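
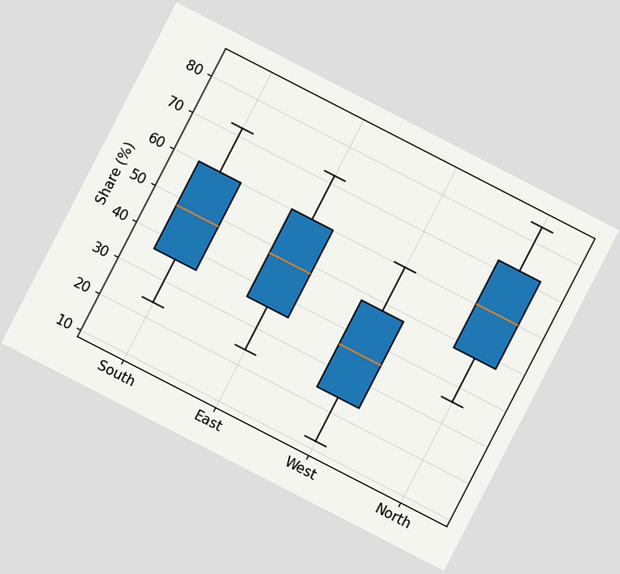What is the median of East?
The chart is tilted about 27° clockwise. The median line in the East box sits at 48%.

48%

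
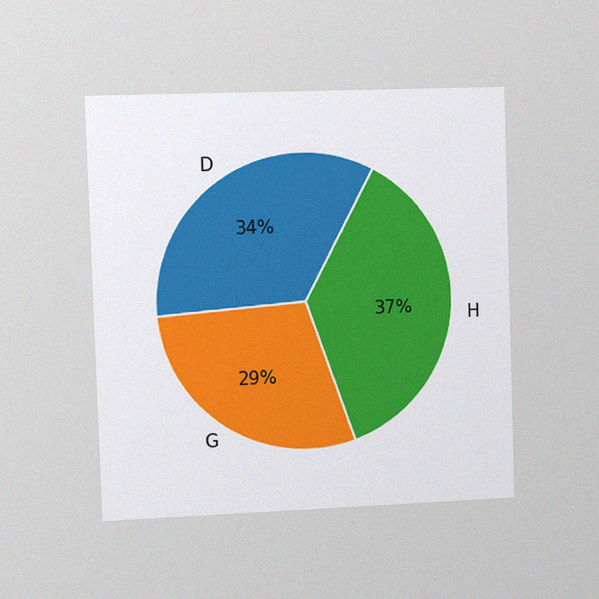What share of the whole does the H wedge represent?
37%

The chart is viewed slightly from the left, with some photo noise. The H slice takes up 37% of the pie.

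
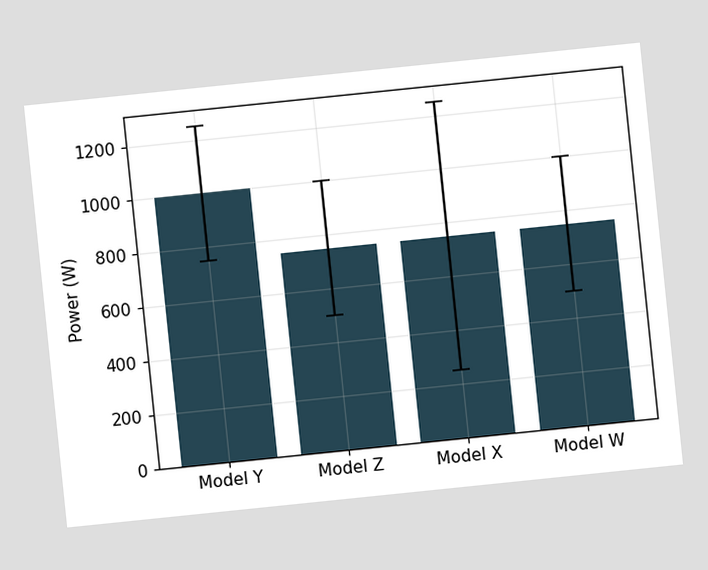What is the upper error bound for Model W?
The chart is tilted about 6° counter-clockwise. The Model W bar's upper whisker reaches 1000W.

1000W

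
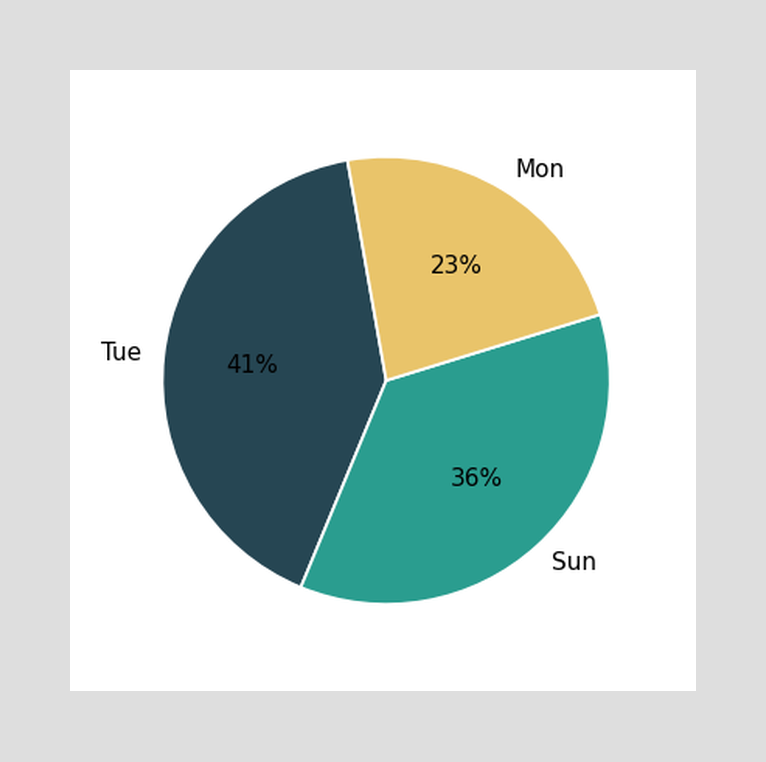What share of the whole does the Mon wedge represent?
23%

The Mon slice takes up 23% of the pie.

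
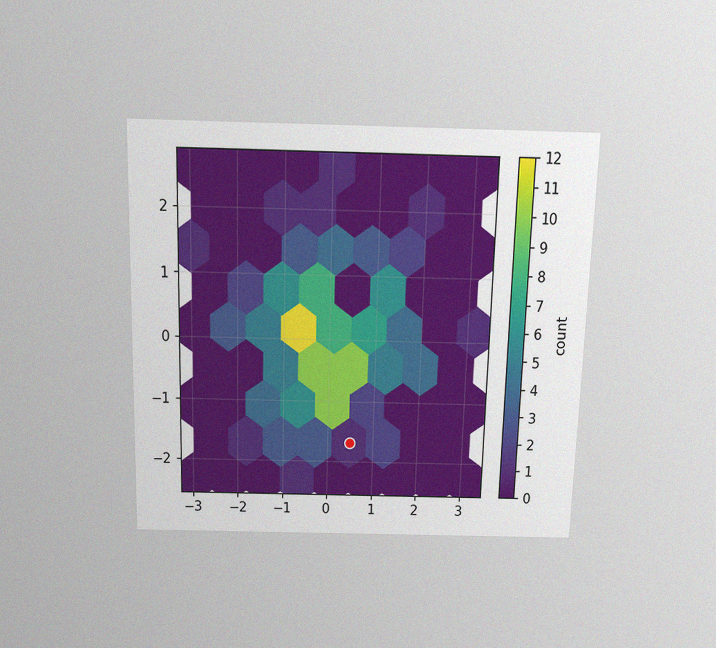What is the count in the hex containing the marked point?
The chart is viewed slightly from above, with some photo noise. The marked hex reads 1 on the colorbar.

1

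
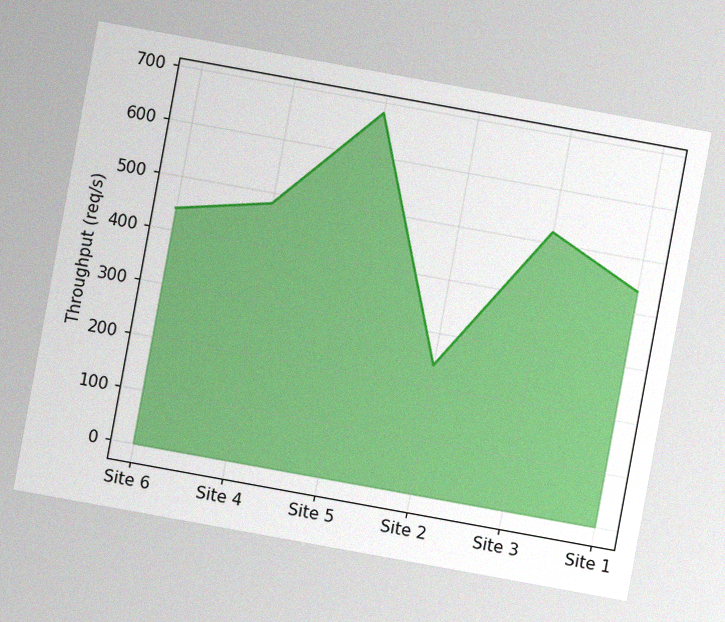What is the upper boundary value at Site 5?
The chart is tilted about 10° clockwise, with some photo noise. At Site 5 the upper boundary is at 680req/s.

680req/s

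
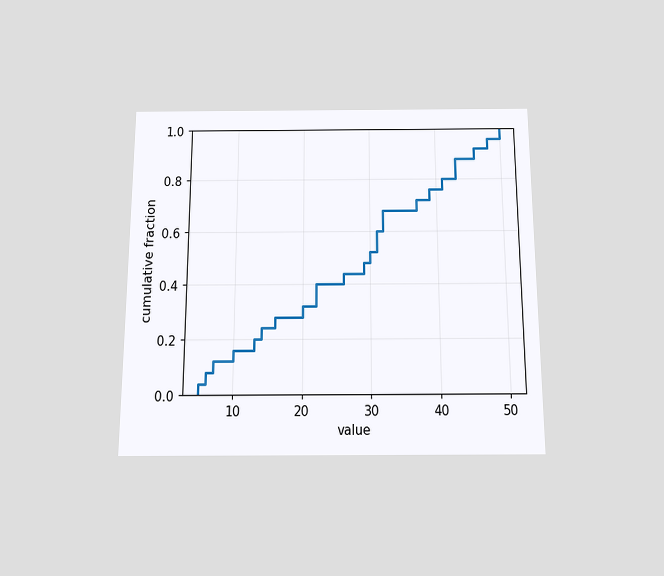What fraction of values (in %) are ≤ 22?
40%

The chart is viewed slightly from below. At x=22 the ECDF step is at 40%.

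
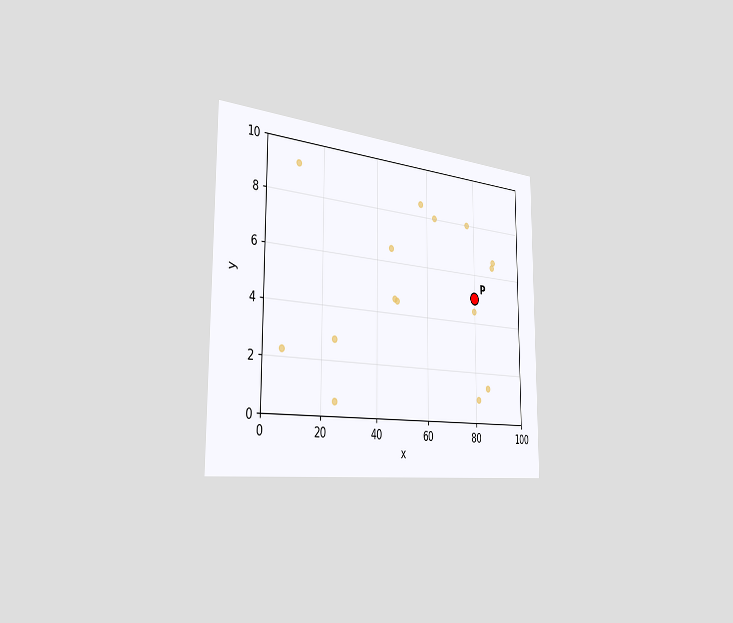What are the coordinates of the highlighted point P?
The chart is viewed slightly from the left. Following the gridlines from P to each axis, P sits at (80, 5).

(80, 5)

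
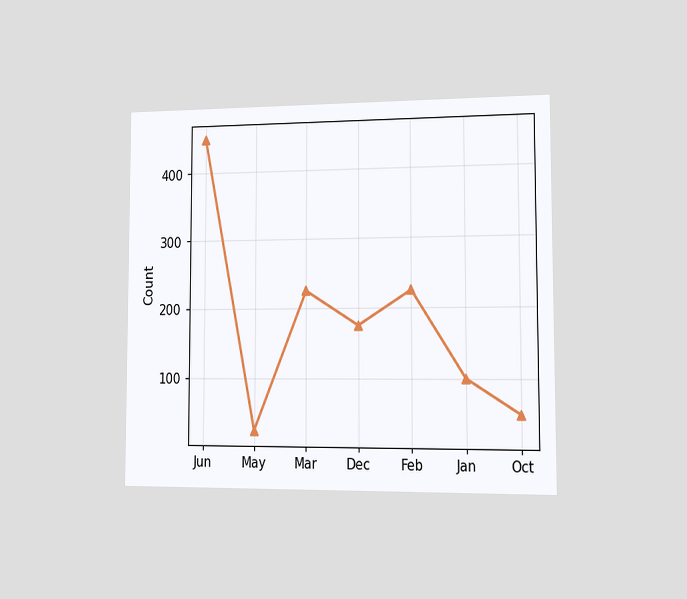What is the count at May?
The chart is viewed slightly from the right. At May, the line is at 25.

25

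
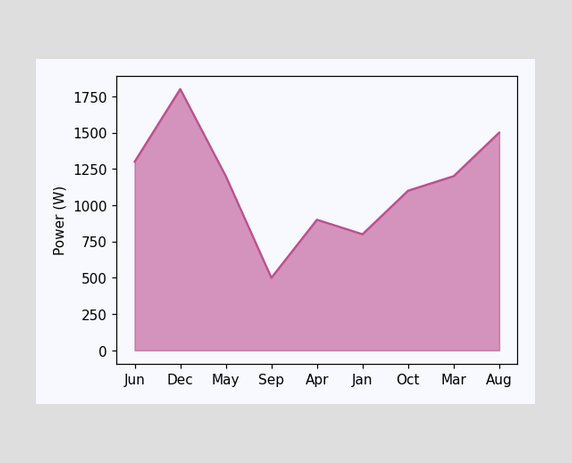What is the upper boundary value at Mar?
At Mar the upper boundary is at 1200W.

1200W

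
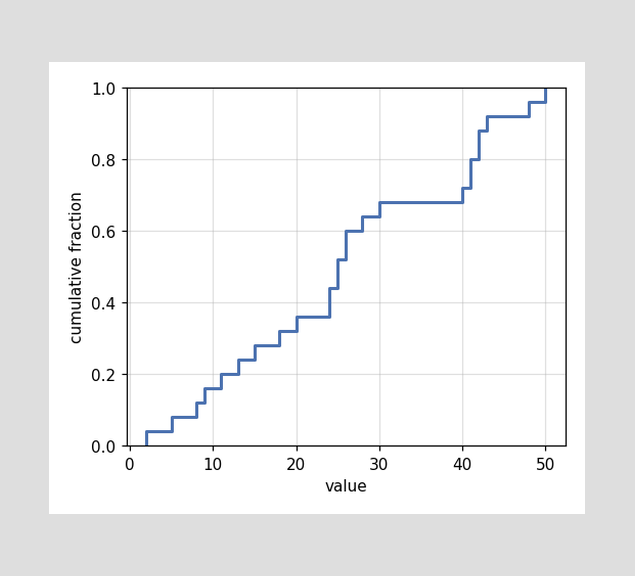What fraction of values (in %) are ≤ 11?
20%

At x=11 the ECDF step is at 20%.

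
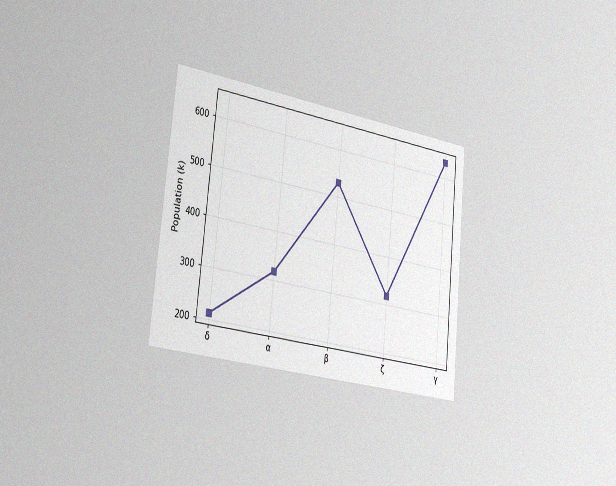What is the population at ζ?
The chart is tilted about 6° clockwise and viewed slightly from the left, with some photo noise. At ζ, the line is at 318k.

318k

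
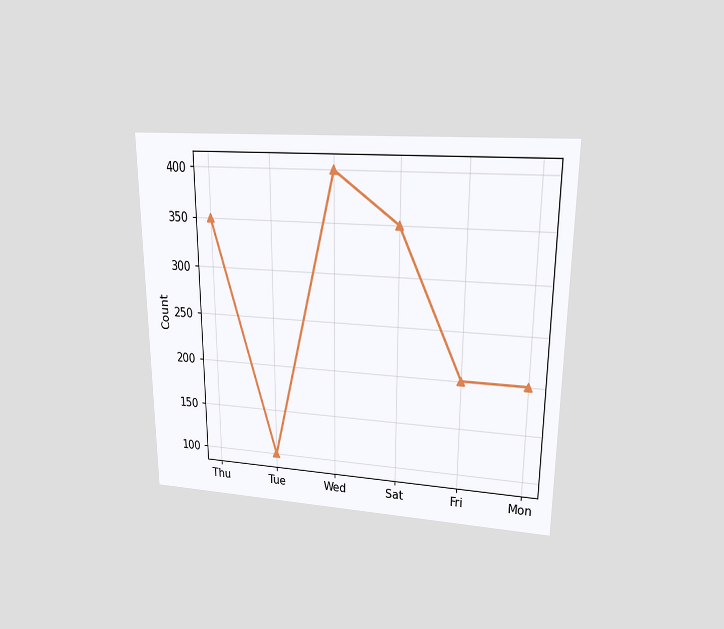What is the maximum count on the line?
400

The chart is viewed at a slight angle. The highest point is at Wed, and reading across to the y-axis gives 400.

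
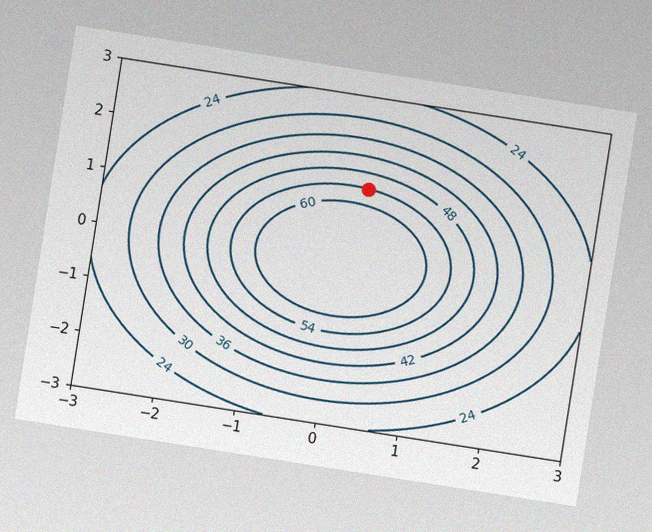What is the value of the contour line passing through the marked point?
54

The chart is tilted about 9° clockwise, with some photo noise. The marked point sits on the contour labelled 54.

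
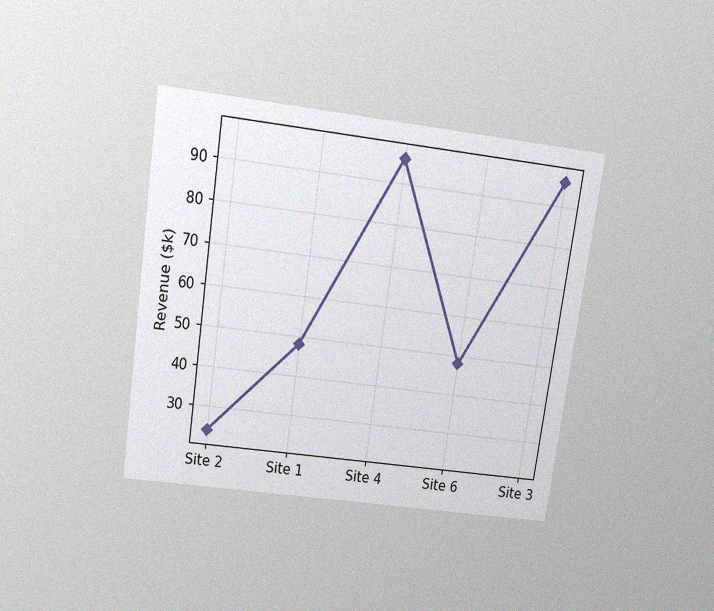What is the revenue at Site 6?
$48k

The chart is tilted about 8° clockwise and viewed slightly from above, with some photo noise. At Site 6, the line is at $48k.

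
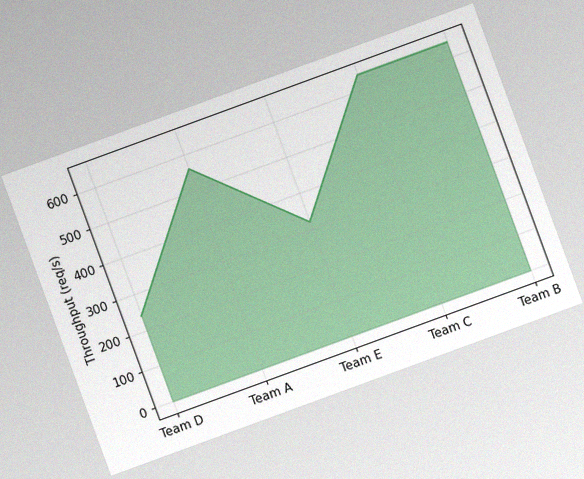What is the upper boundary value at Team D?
240req/s

The chart is tilted about 20° counter-clockwise, with some photo noise. At Team D the upper boundary is at 240req/s.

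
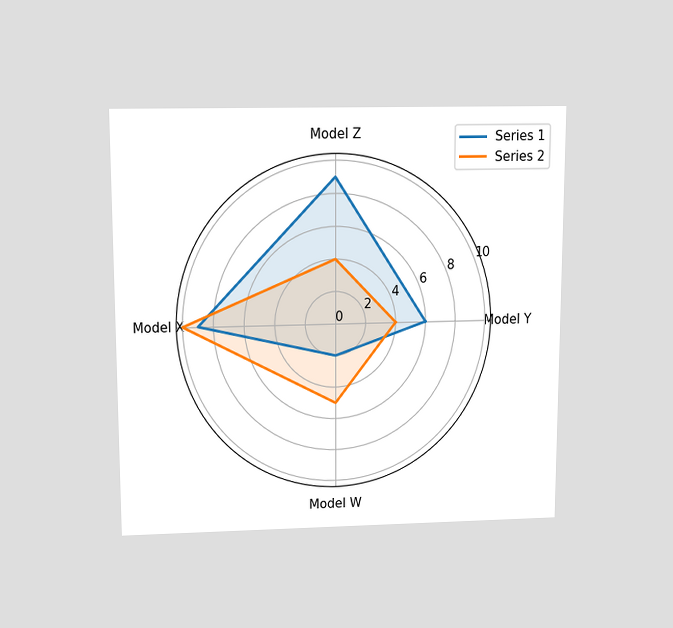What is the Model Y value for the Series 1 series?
6

The chart is viewed slightly from above. On the Model Y axis, Series 1 reaches 6.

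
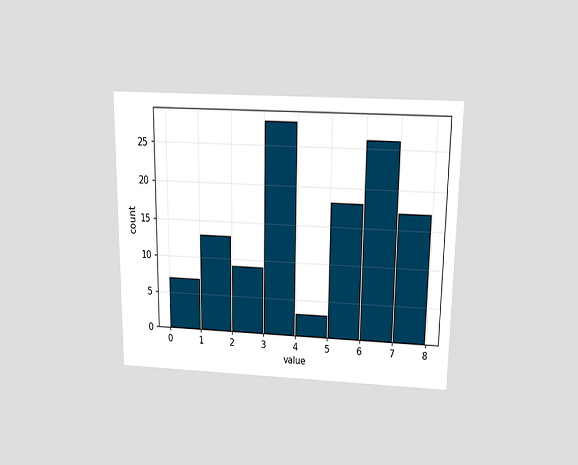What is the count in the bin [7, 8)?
The chart is viewed slightly from above. The [7, 8) bin has height 17.

17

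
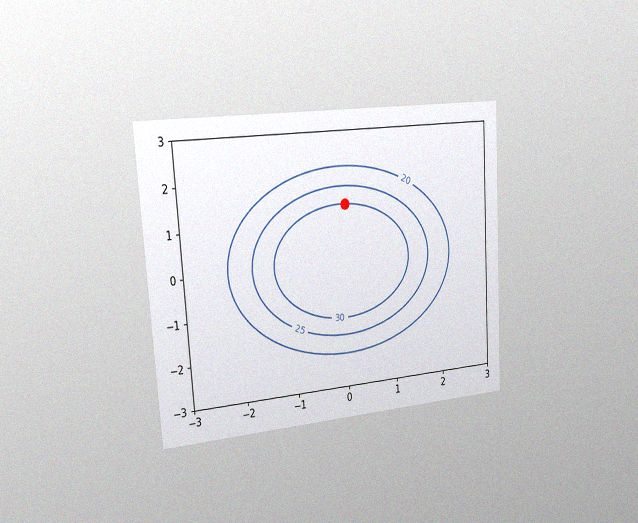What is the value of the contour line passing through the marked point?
The chart is tilted about 4° counter-clockwise and viewed slightly from the left, with some photo noise. The marked point sits on the contour labelled 30.

30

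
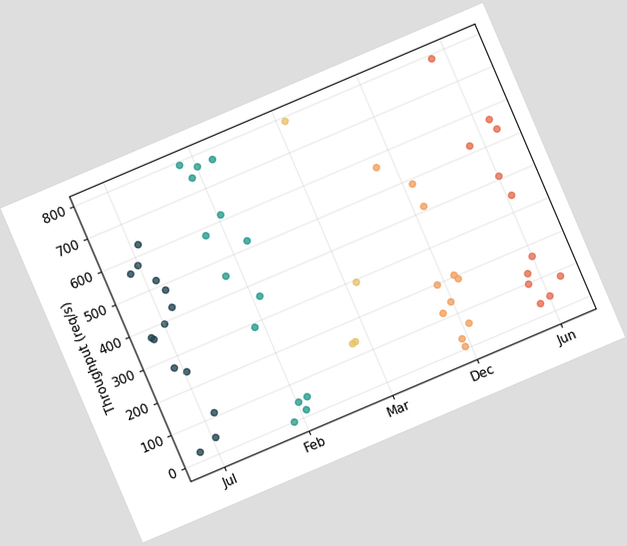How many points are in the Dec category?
11

The chart is tilted about 23° counter-clockwise. Counting the markers in the Dec column gives 11.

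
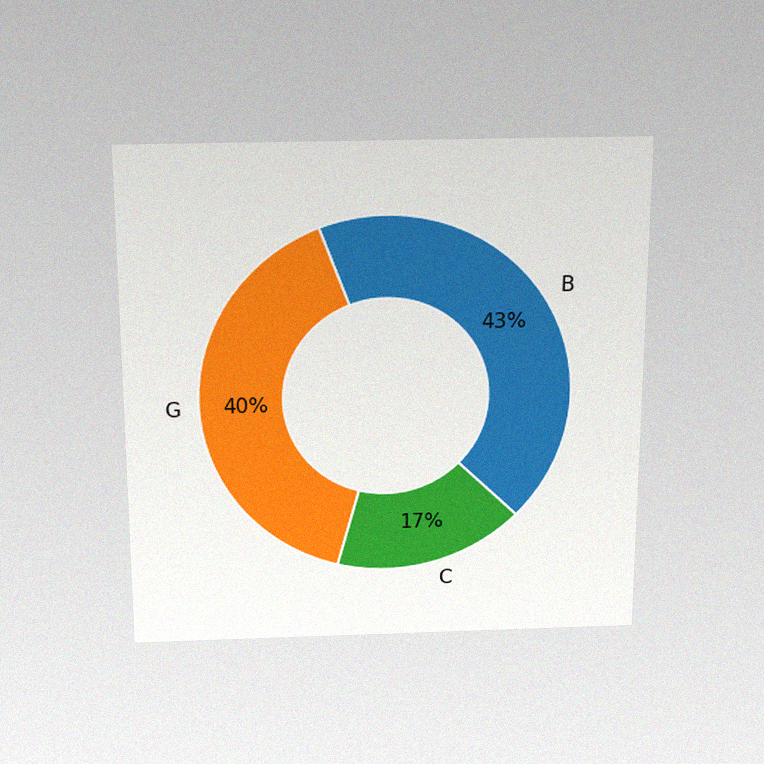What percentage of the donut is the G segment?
The chart is viewed slightly from above, with some photo noise. The G segment takes up 40% of the ring.

40%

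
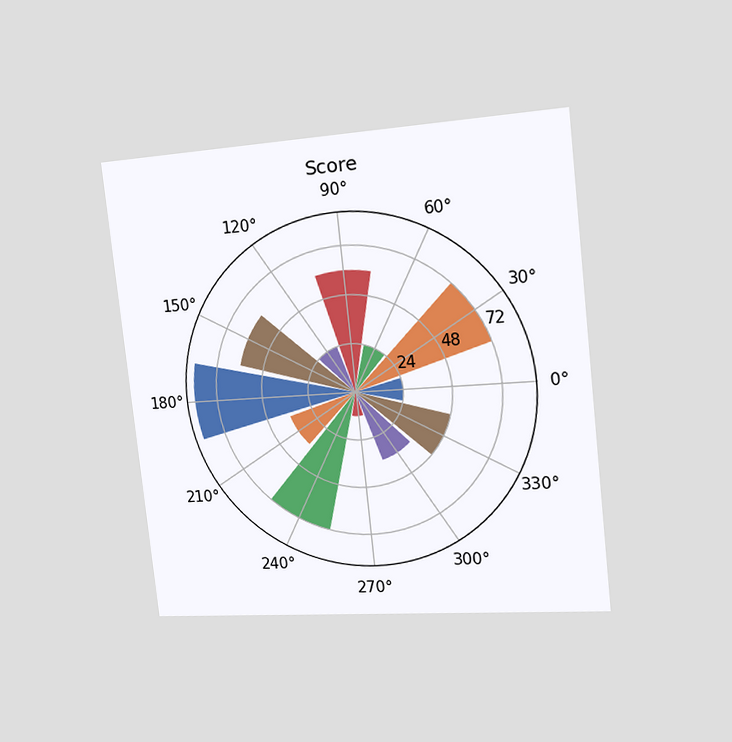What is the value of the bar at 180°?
84

The chart is tilted about 6° counter-clockwise and viewed slightly from the right. The bar at 180° reaches 84 on the radial axis.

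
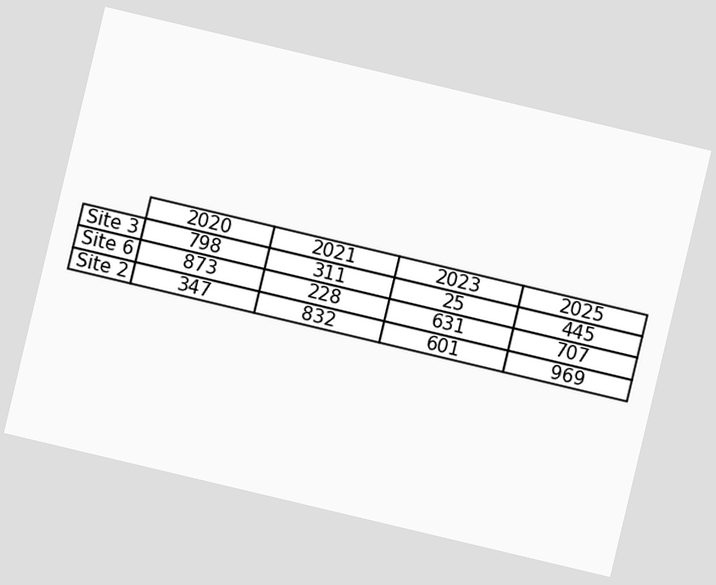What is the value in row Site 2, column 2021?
832

The chart is tilted about 13° clockwise. The (Site 2, 2021) cell reads 832.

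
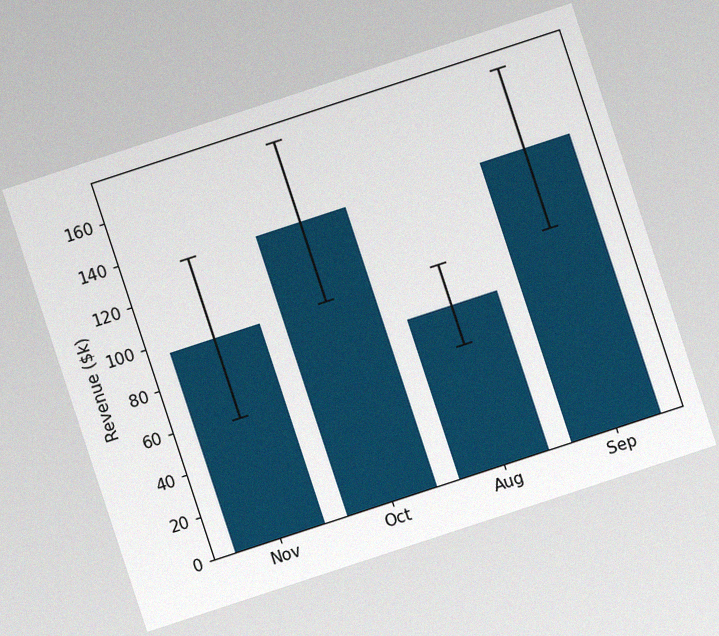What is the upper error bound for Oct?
The chart is tilted about 18° counter-clockwise, with some photo noise. The Oct bar's upper whisker reaches $171k.

$171k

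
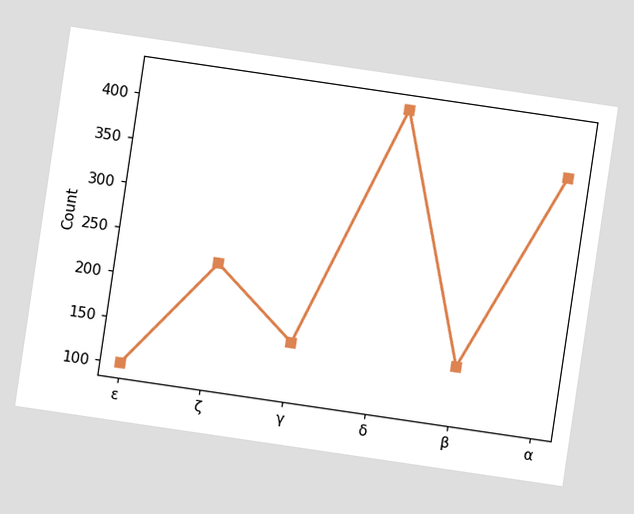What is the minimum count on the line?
The chart is tilted about 8° clockwise. The lowest point is at ε, and reading across to the y-axis gives 100.

100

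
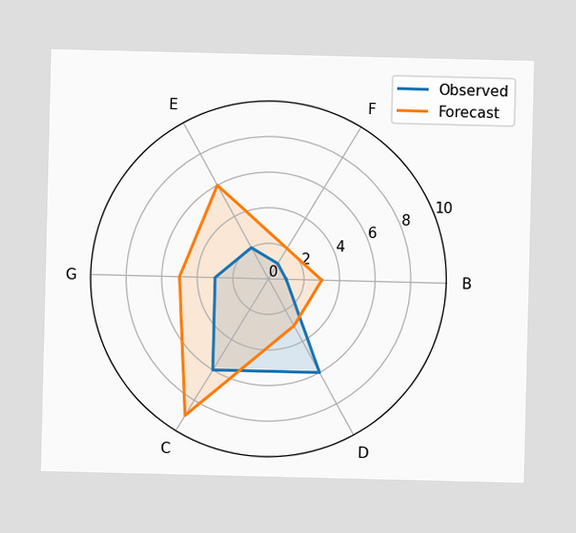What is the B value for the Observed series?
On the B axis, Observed reaches 1.

1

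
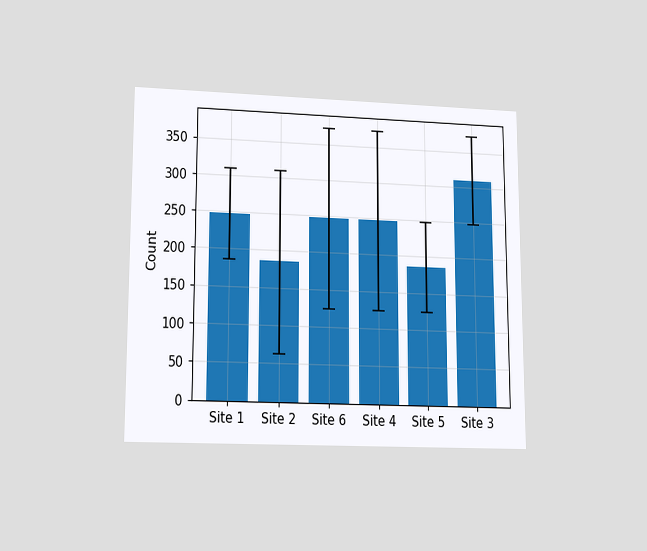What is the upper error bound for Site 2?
310

The chart is viewed at a slight angle. The Site 2 bar's upper whisker reaches 310.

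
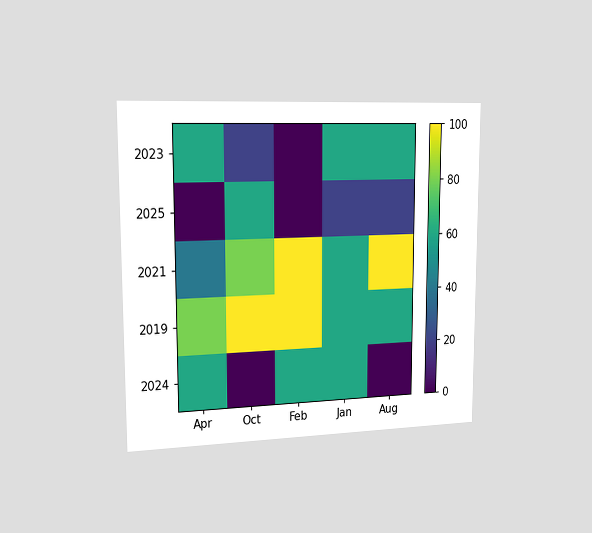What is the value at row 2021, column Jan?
The chart is viewed slightly from the left. Matching cell (2021, Jan) against the colorbar gives 60.

60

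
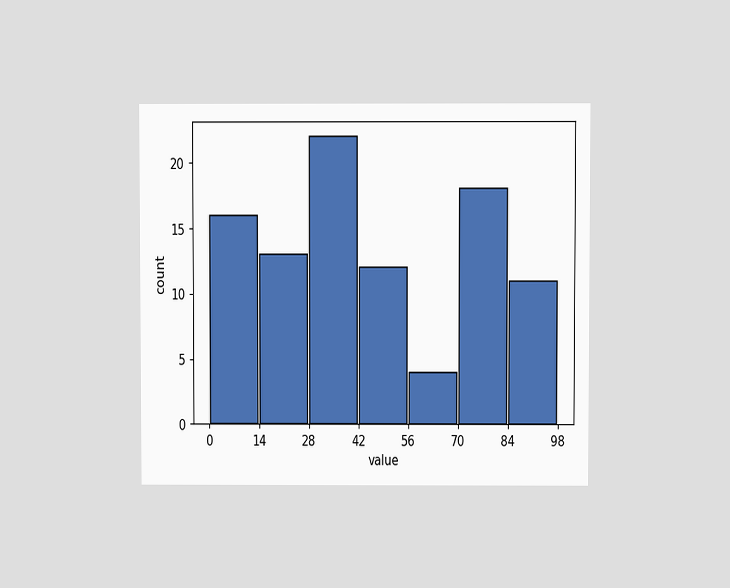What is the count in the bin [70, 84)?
18

The chart is viewed at a slight angle. The [70, 84) bin has height 18.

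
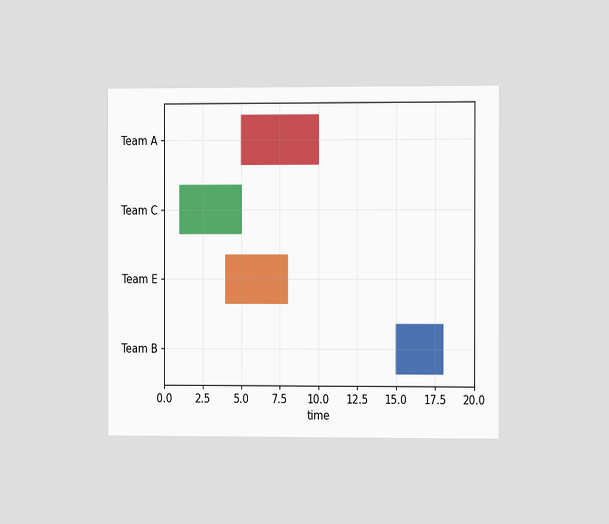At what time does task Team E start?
4

The chart is viewed slightly from the right. The Team E bar begins at t=4.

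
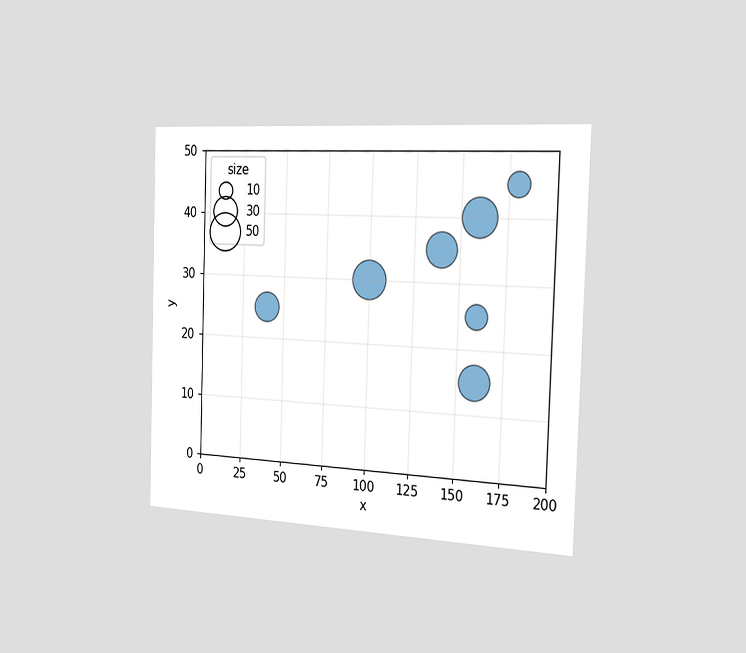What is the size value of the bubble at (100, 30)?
50

The chart is viewed slightly from the right. Matching the bubble at (100, 30) against the size legend gives 50.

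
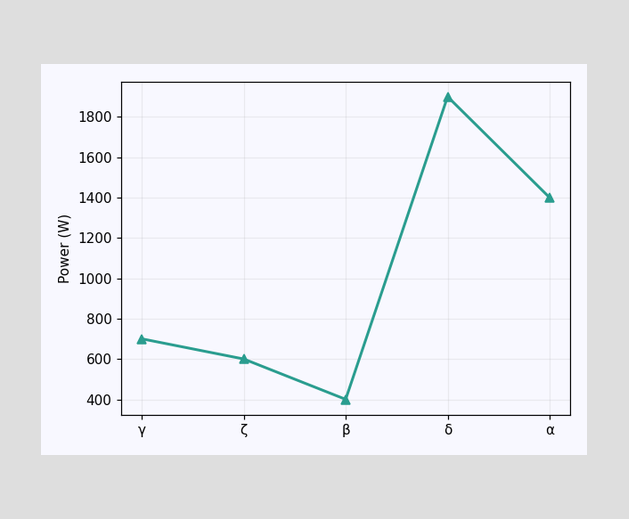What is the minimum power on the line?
The lowest point is at β, and reading across to the y-axis gives 400W.

400W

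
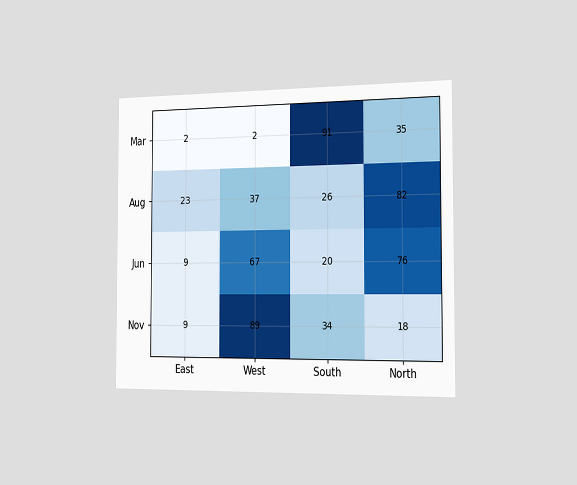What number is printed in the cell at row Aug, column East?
23

The chart is viewed slightly from the right. The (Aug, East) cell reads 23.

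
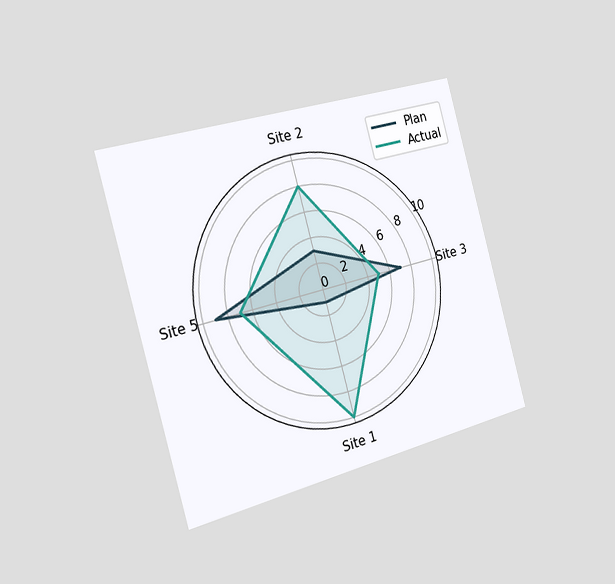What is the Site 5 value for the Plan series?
The chart is tilted about 15° counter-clockwise and viewed slightly from the left. On the Site 5 axis, Plan reaches 9.

9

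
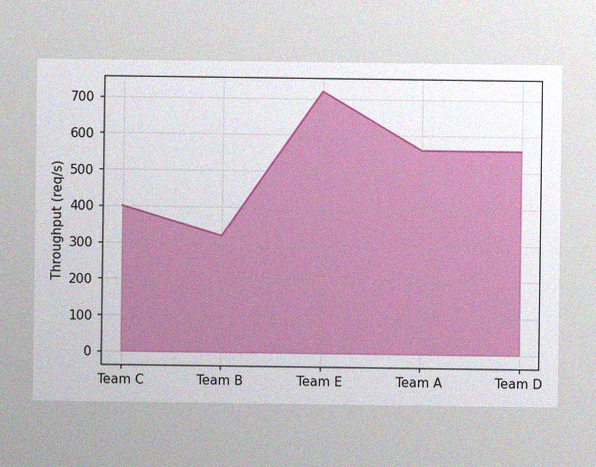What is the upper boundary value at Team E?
720req/s

The image has some photo noise and uneven lighting. At Team E the upper boundary is at 720req/s.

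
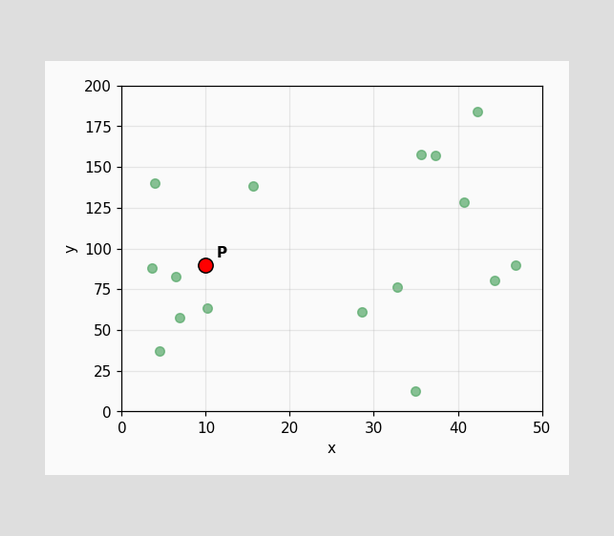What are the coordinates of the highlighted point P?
Following the gridlines from P to each axis, P sits at (10, 90).

(10, 90)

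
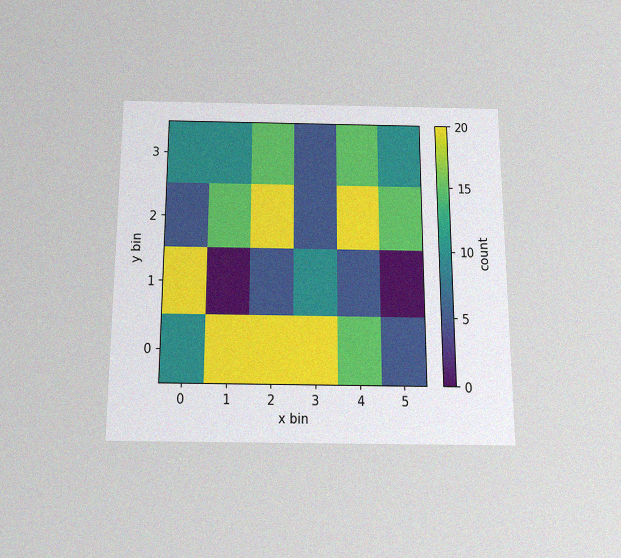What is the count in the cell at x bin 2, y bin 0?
The chart is viewed slightly from below, with some photo noise. Matching the cell (2, 0) against the colorbar gives 20.

20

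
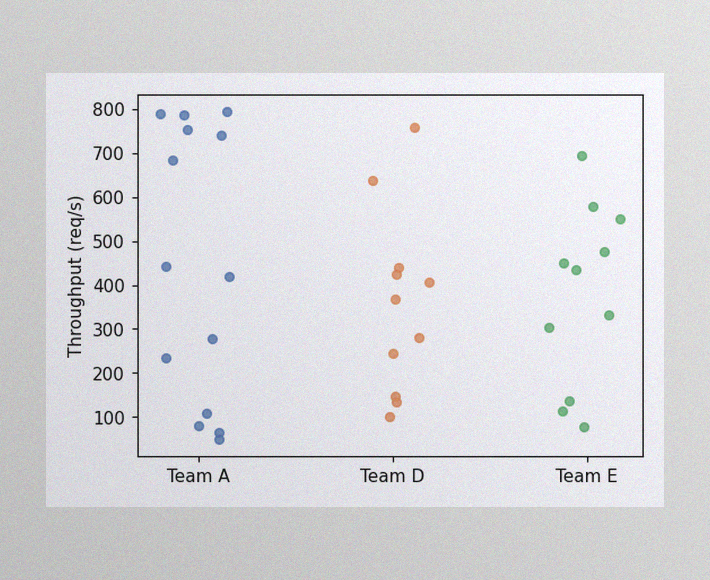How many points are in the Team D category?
The image has some photo noise and uneven lighting. Counting the markers in the Team D column gives 11.

11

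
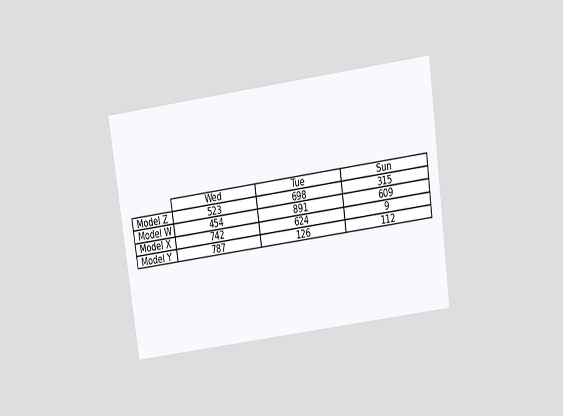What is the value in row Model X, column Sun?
9

The chart is tilted about 8° counter-clockwise and viewed slightly from above. The (Model X, Sun) cell reads 9.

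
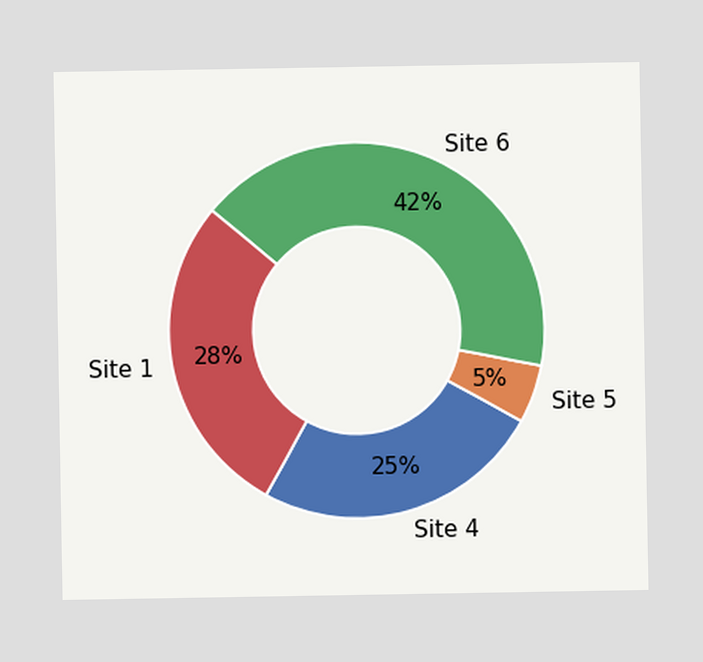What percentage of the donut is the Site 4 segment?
The Site 4 segment takes up 25% of the ring.

25%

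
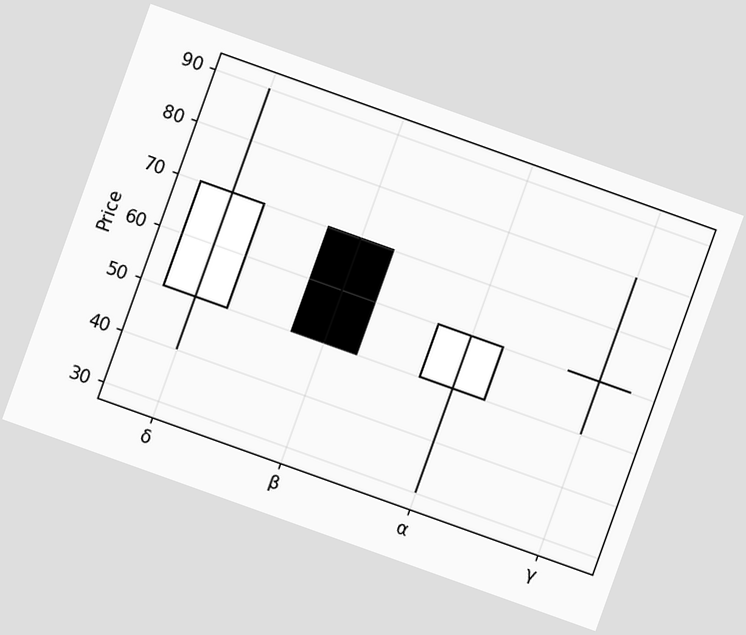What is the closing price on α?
60

The chart is tilted about 20° clockwise. The α candle closes at 60.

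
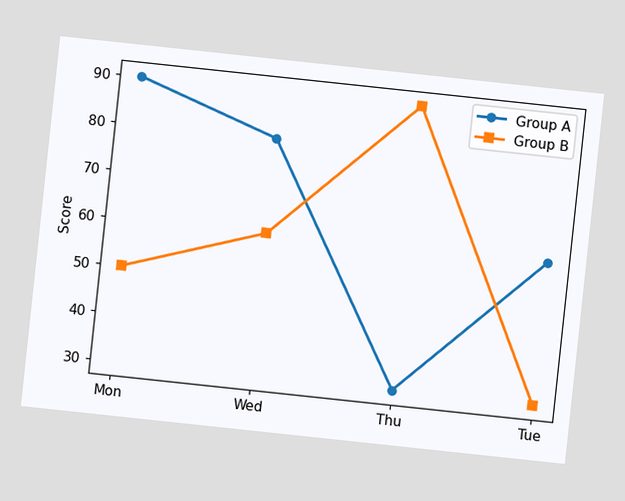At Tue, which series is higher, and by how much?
Group A, by 30

The chart is tilted about 6° clockwise. At Tue, Group A sits above the other line by 30.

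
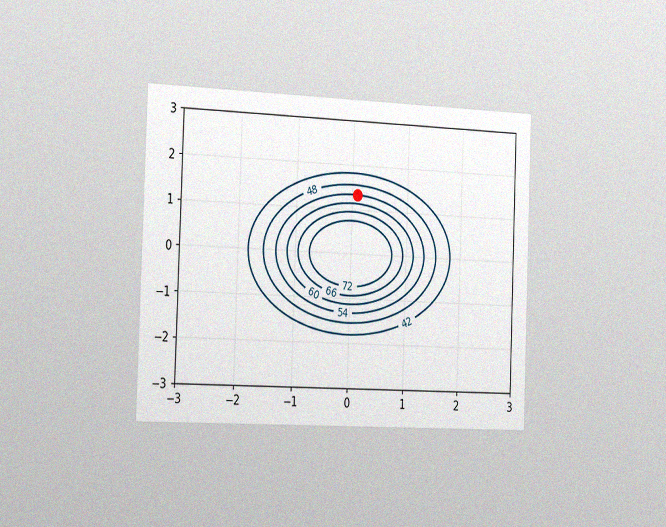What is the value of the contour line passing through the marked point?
54

The chart is tilted about 2° clockwise and viewed slightly from the left, with some photo noise. The marked point sits on the contour labelled 54.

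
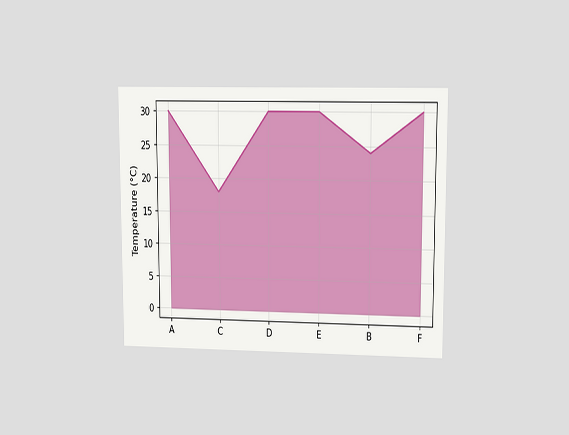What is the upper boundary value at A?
30°C

The chart is viewed at a slight angle. At A the upper boundary is at 30°C.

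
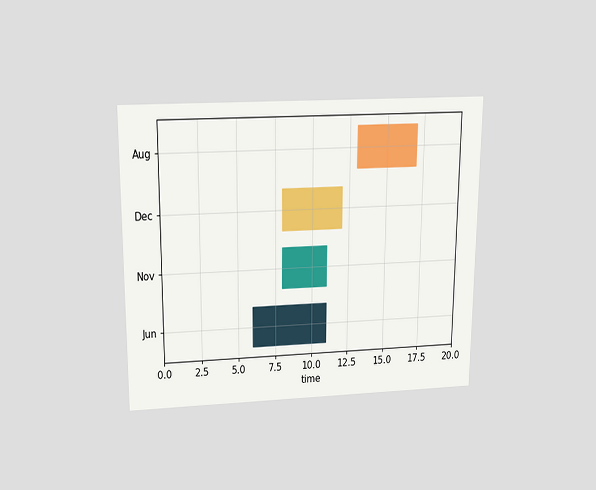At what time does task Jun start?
The chart is viewed slightly from above. The Jun bar begins at t=6.

6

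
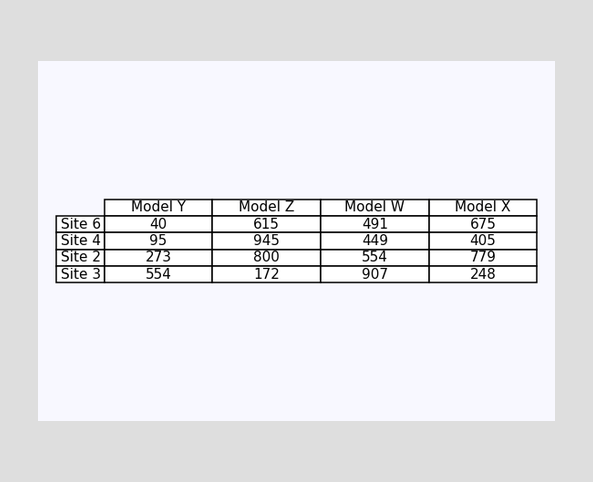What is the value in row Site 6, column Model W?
The (Site 6, Model W) cell reads 491.

491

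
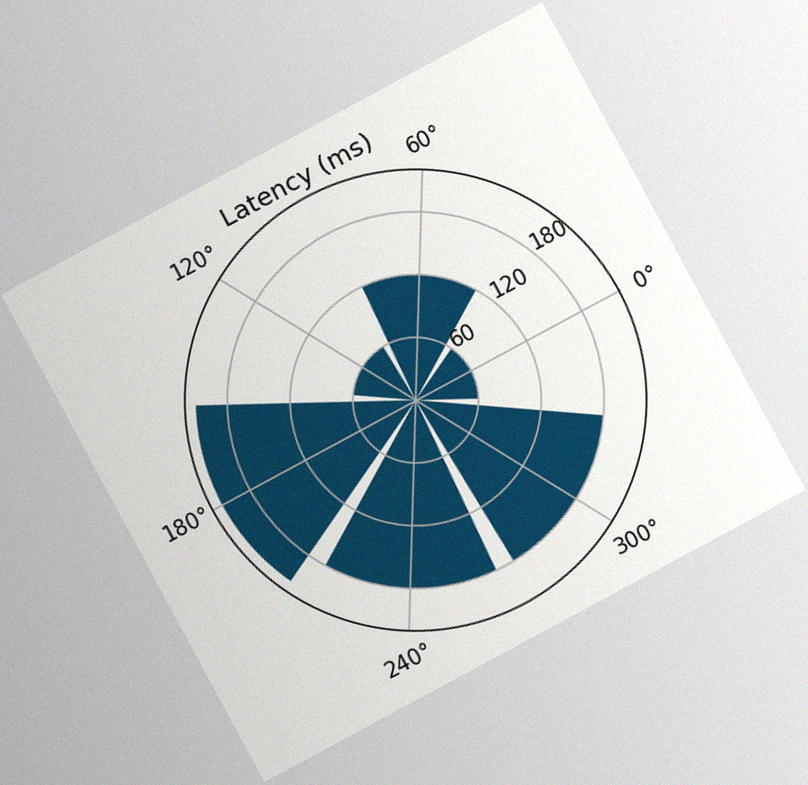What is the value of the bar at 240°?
180ms

The chart is tilted about 28° counter-clockwise, with some photo noise. The bar at 240° reaches 180ms on the radial axis.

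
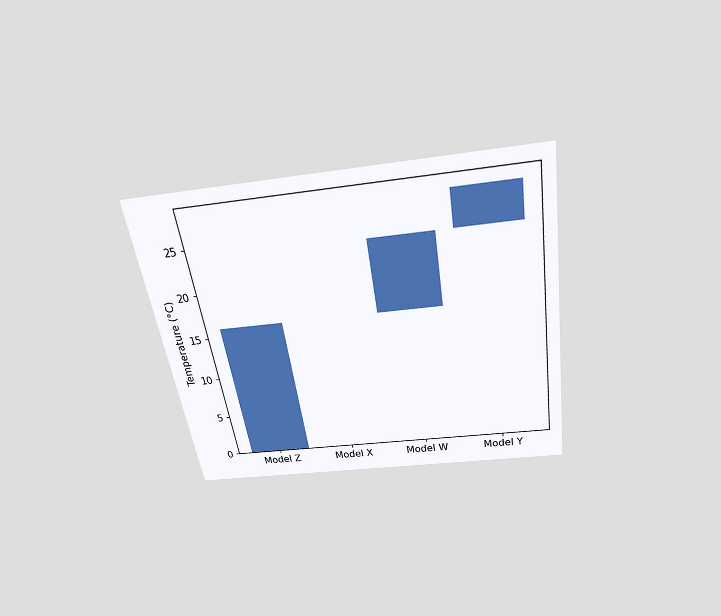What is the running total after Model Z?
16°C

The chart is tilted about 9° counter-clockwise and viewed slightly from above. After Model Z the running total reaches 16°C.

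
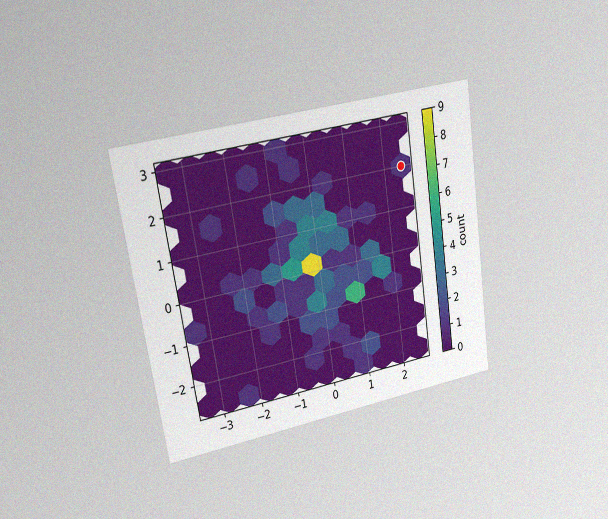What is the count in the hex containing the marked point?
1

The chart is tilted about 9° counter-clockwise and viewed at a slight angle, with some photo noise. The marked hex reads 1 on the colorbar.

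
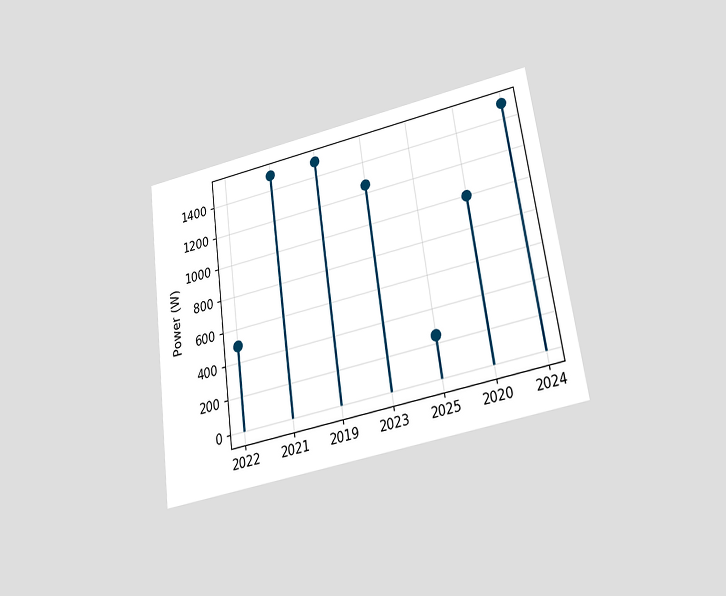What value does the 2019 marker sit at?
The chart is tilted about 8° counter-clockwise and viewed slightly from below. The 2019 marker sits at 1500W.

1500W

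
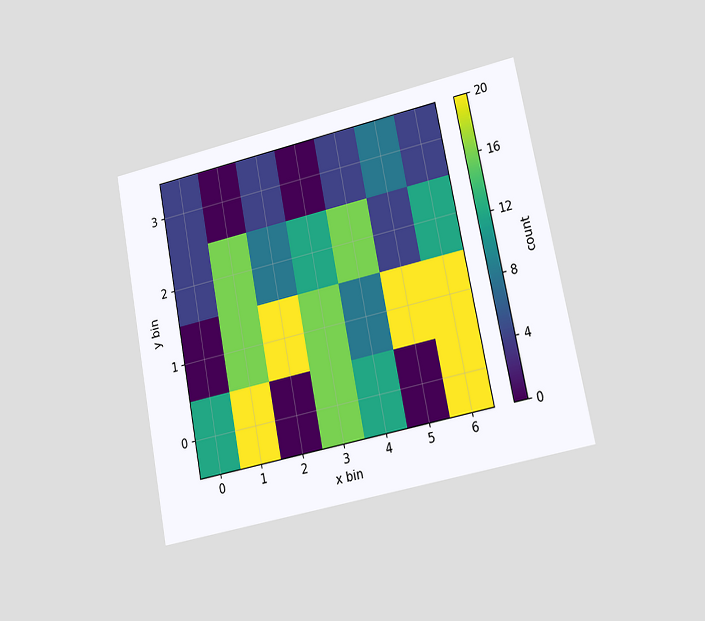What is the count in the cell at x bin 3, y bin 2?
12

The chart is tilted about 11° counter-clockwise and viewed slightly from the right. Matching the cell (3, 2) against the colorbar gives 12.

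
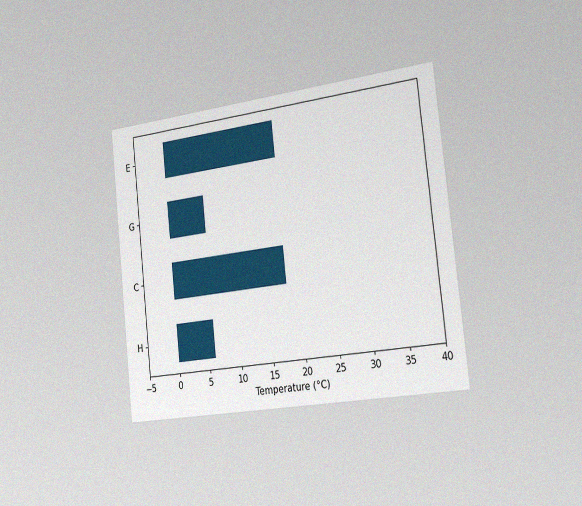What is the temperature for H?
6°C

The chart is tilted about 6° counter-clockwise and viewed slightly from the right, with some photo noise. Reading along the chart's x-axis, the H bar reaches 6°C.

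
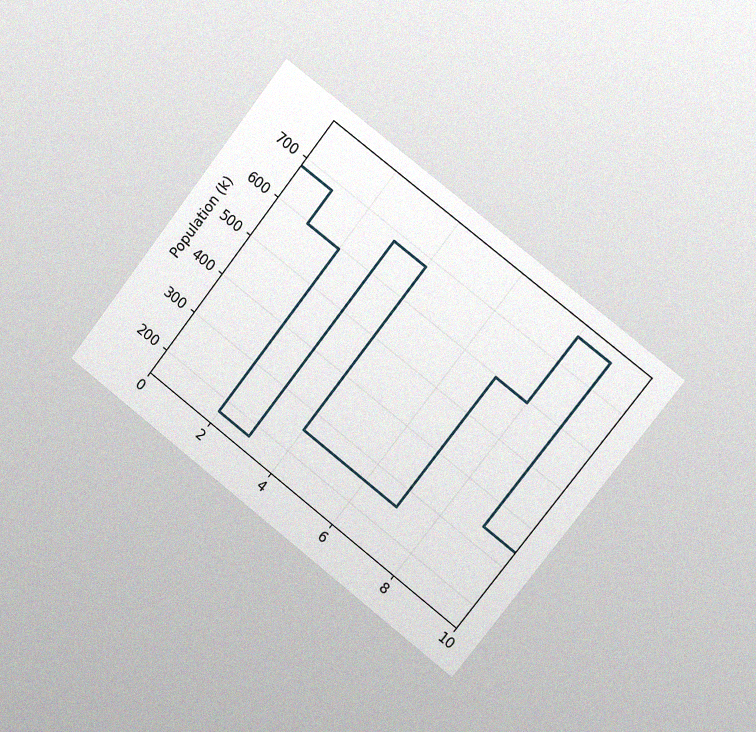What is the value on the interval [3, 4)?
The chart is tilted about 38° clockwise and viewed slightly from the right, with some photo noise. On [3, 4) the step sits at 680k.

680k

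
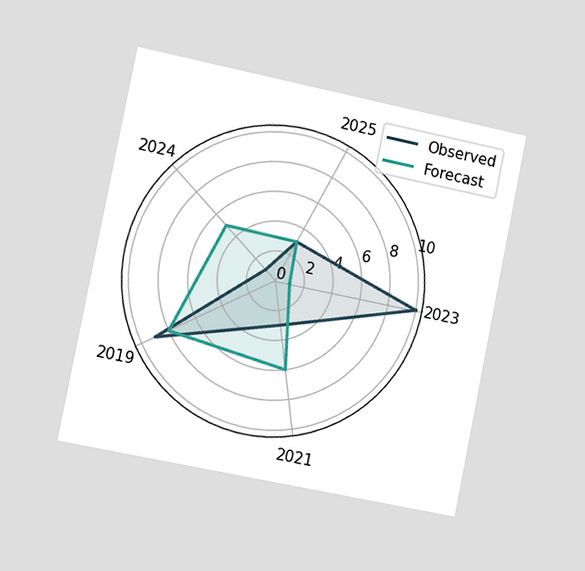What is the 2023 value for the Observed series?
10

The chart is tilted about 11° clockwise and viewed slightly from the left. On the 2023 axis, Observed reaches 10.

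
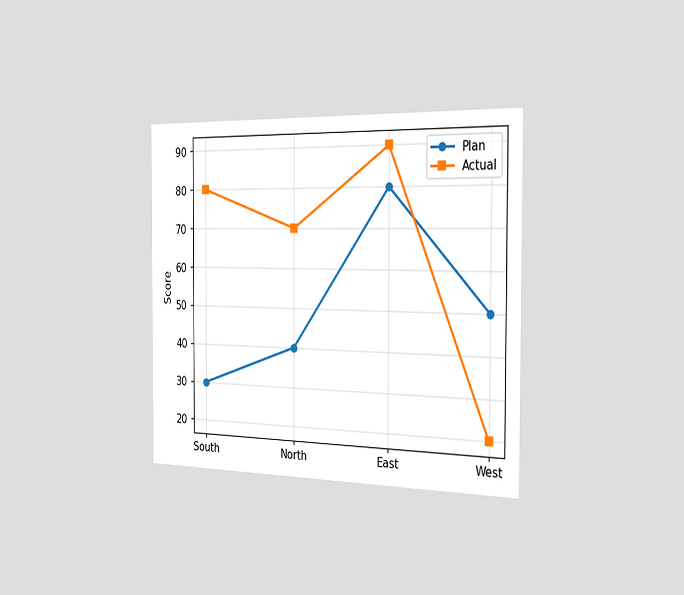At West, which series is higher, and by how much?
Plan, by 30

The chart is viewed slightly from the right. At West, Plan sits above the other line by 30.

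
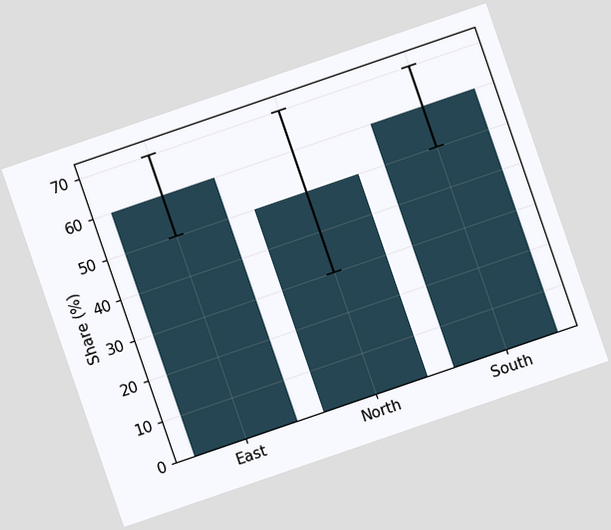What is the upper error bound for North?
The chart is tilted about 19° counter-clockwise. The North bar's upper whisker reaches 70%.

70%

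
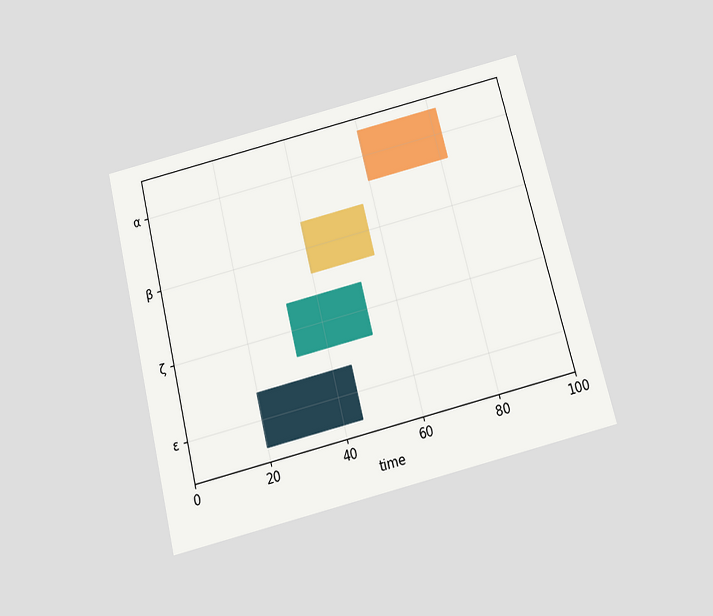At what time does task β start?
The chart is tilted about 14° counter-clockwise and viewed slightly from below. The β bar begins at t=40.

40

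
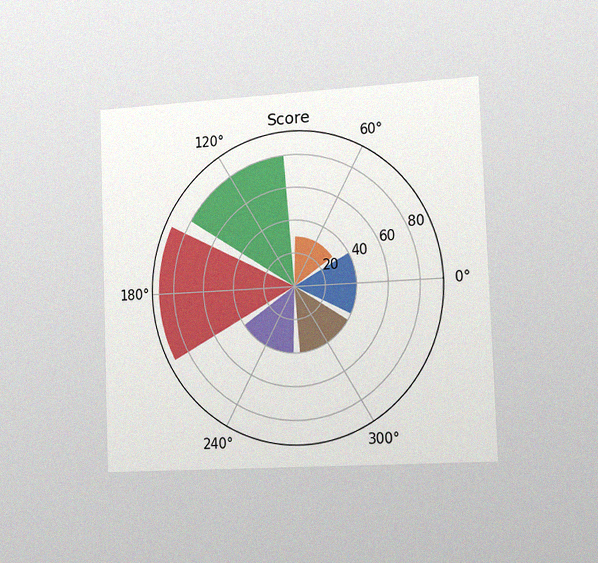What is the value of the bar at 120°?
80

The chart is tilted about 2° counter-clockwise and viewed slightly from the right, with some photo noise. The bar at 120° reaches 80 on the radial axis.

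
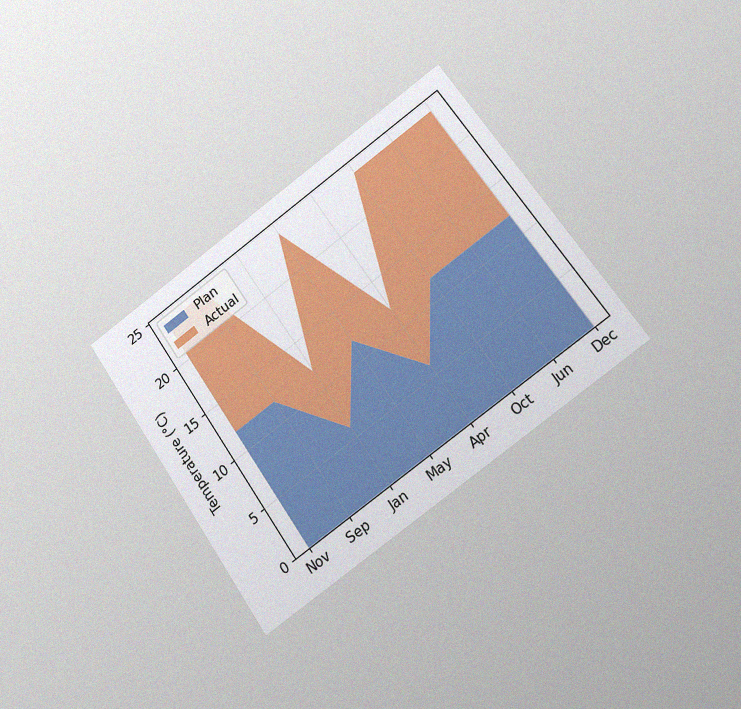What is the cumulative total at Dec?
The chart is tilted about 35° counter-clockwise and viewed slightly from the right, with some photo noise. The stacked total at Dec reaches 24°C.

24°C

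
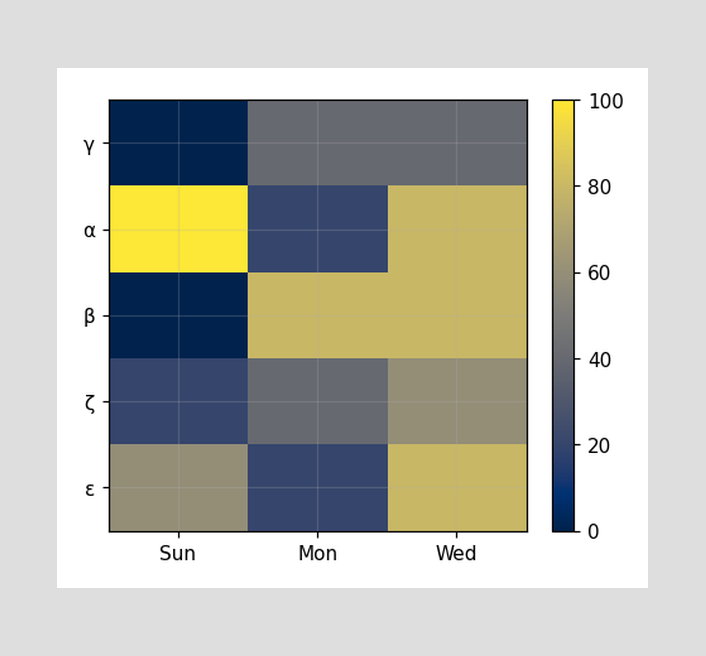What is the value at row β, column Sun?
Matching cell (β, Sun) against the colorbar gives 0.

0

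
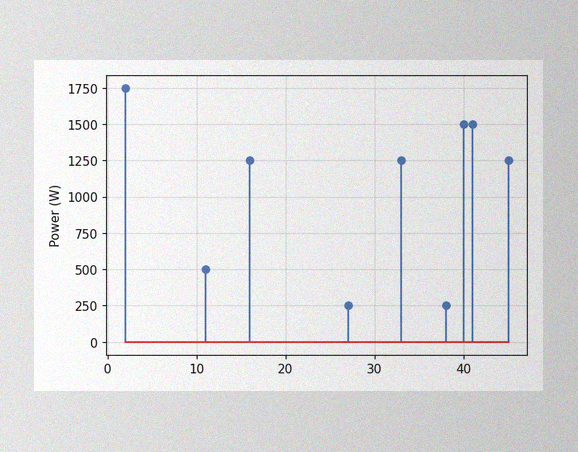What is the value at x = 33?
1250W

The image has some photo noise and uneven lighting. The stem at x=33 reaches 1250W.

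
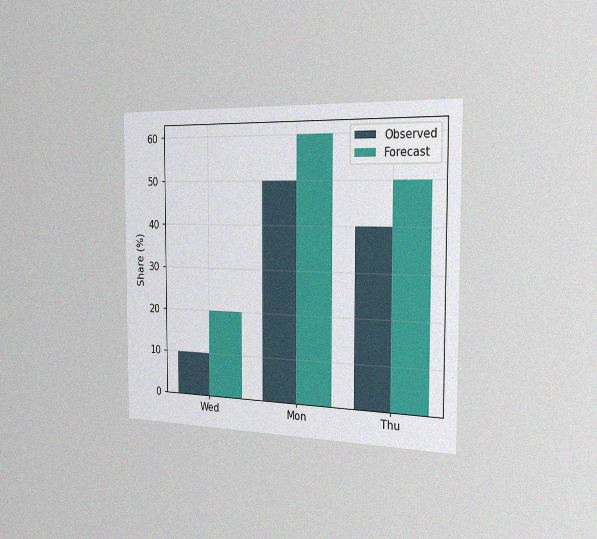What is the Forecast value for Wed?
The chart is viewed slightly from the right, with some photo noise. The Forecast bar at Wed reaches 20% on the y-axis.

20%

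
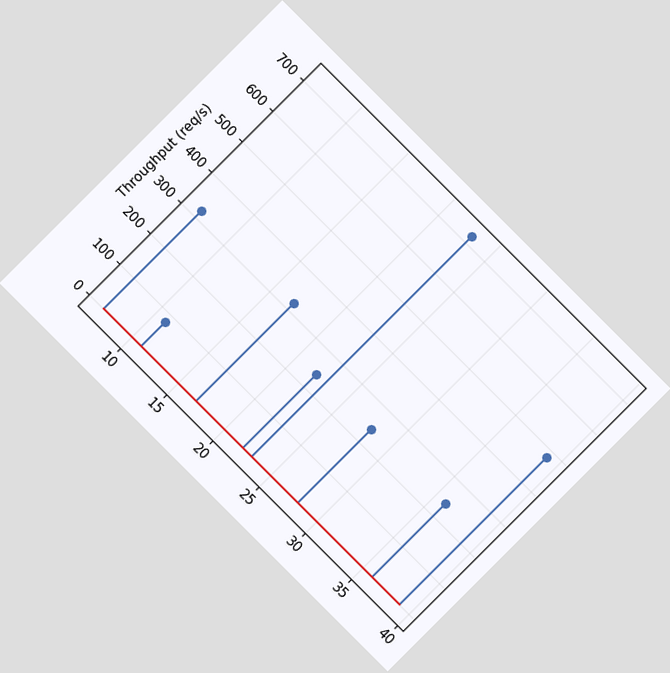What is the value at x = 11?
80req/s

The chart is tilted about 45° clockwise. The stem at x=11 reaches 80req/s.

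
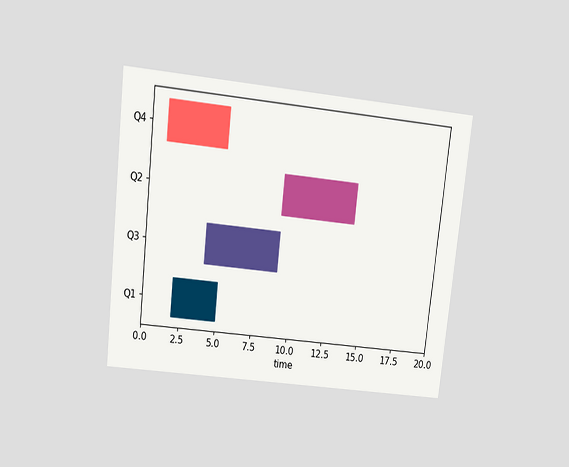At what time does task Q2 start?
The chart is tilted about 6° clockwise and viewed at a slight angle. The Q2 bar begins at t=9.

9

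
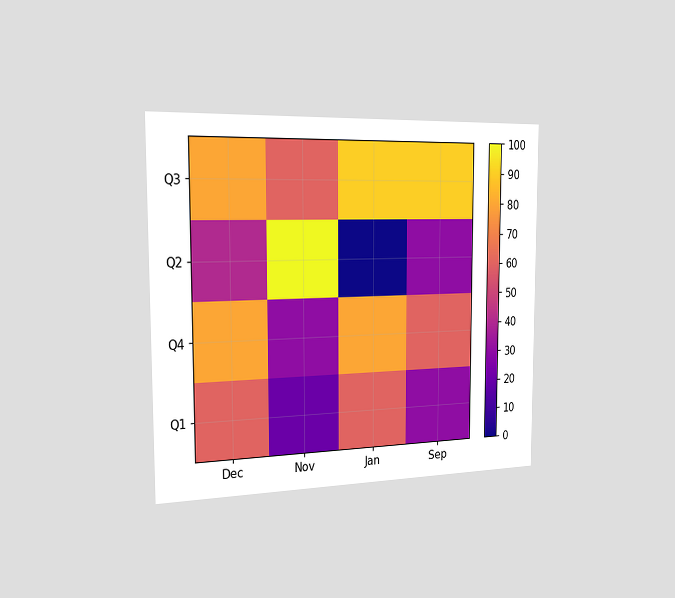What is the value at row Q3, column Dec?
80

The chart is viewed slightly from the left. Matching cell (Q3, Dec) against the colorbar gives 80.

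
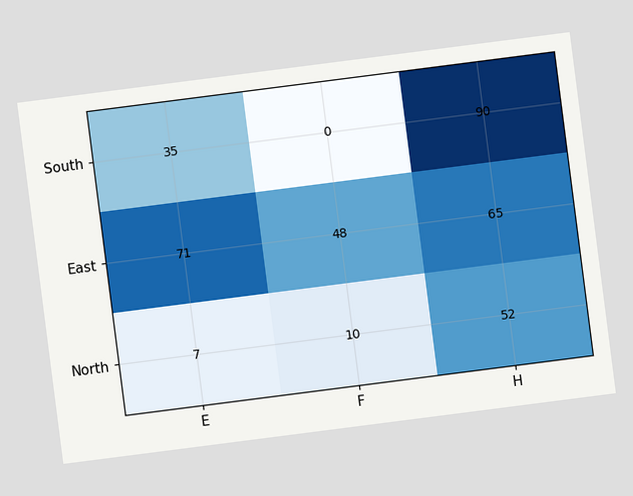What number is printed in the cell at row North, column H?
The chart is tilted about 7° counter-clockwise. The (North, H) cell reads 52.

52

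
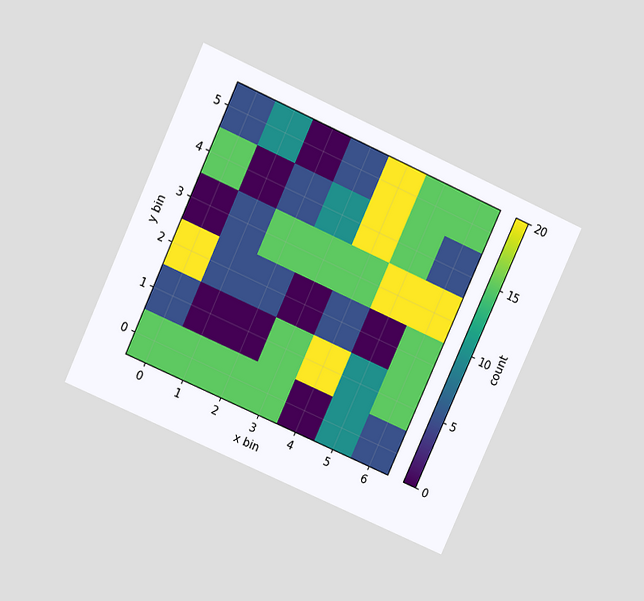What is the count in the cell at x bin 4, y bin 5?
20

The chart is tilted about 24° clockwise and viewed at a slight angle. Matching the cell (4, 5) against the colorbar gives 20.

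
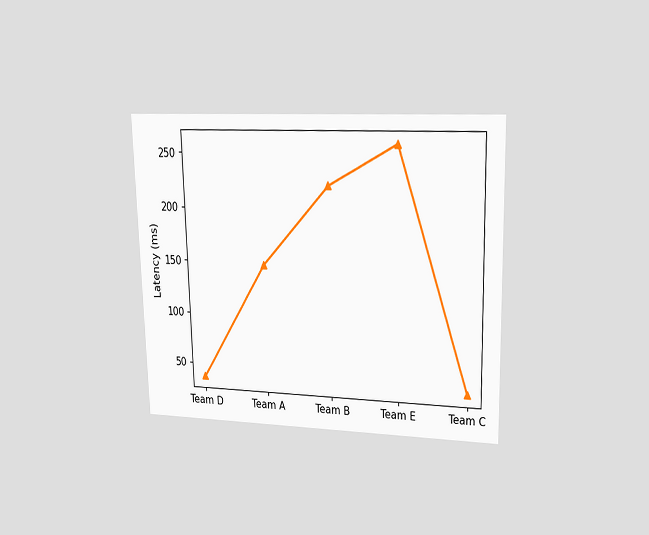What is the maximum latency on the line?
259ms

The chart is viewed at a slight angle. The highest point is at Team E, and reading across to the y-axis gives 259ms.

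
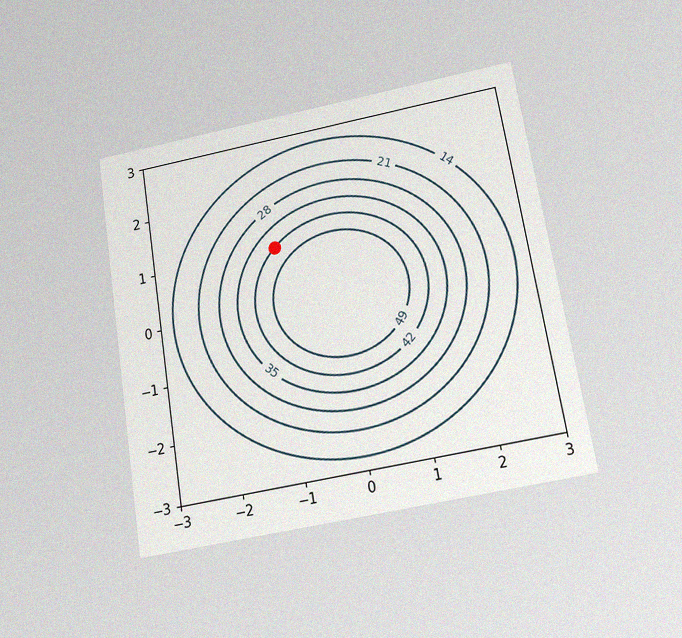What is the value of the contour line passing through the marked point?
The chart is tilted about 9° counter-clockwise and viewed slightly from below, with some photo noise. The marked point sits on the contour labelled 42.

42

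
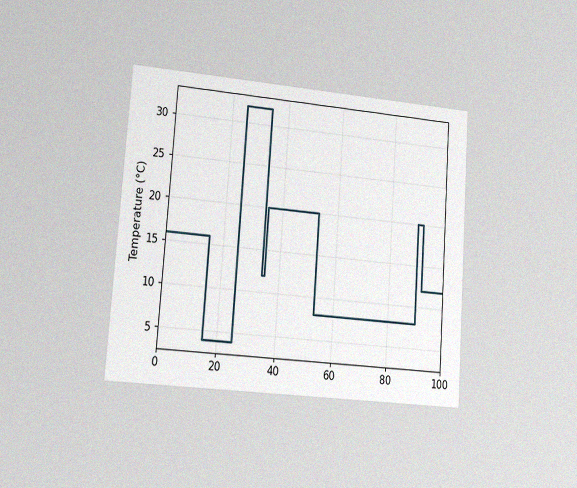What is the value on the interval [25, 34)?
The chart is tilted about 4° clockwise and viewed at a slight angle, with some photo noise. On [25, 34) the step sits at 32°C.

32°C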